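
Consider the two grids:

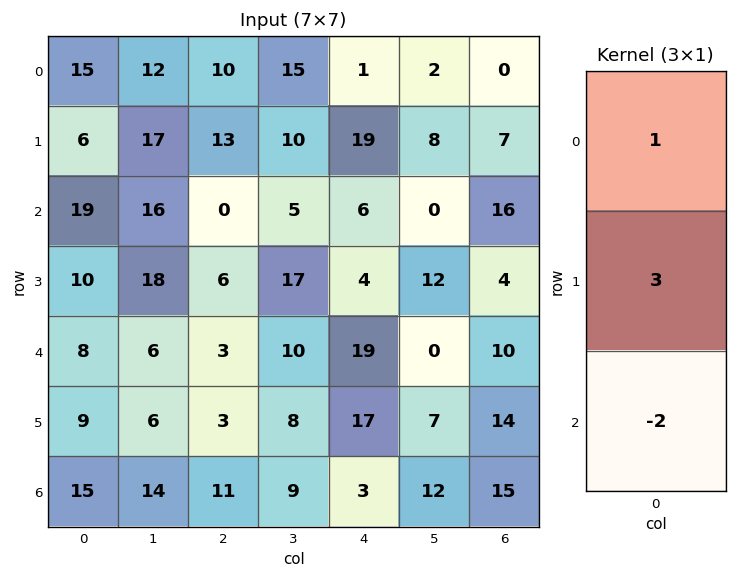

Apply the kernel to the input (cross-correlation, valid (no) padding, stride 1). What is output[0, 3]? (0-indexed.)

35

The receptive field on the input at this output position is [15 / 10 / 5]. Elementwise product with the kernel and sum: 15·1 + 10·3 + 5·-2.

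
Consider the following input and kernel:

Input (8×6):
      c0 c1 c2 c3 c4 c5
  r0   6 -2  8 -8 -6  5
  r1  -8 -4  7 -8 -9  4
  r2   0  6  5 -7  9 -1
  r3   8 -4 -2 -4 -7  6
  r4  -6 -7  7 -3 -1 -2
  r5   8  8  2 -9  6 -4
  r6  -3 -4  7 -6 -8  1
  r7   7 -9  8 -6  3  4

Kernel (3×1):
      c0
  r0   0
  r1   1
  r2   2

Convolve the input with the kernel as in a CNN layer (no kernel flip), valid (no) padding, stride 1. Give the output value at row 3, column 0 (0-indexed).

10

The receptive field on the input at this output position is [8 / -6 / 8]. Elementwise product with the kernel and sum: -6·1 + 8·2.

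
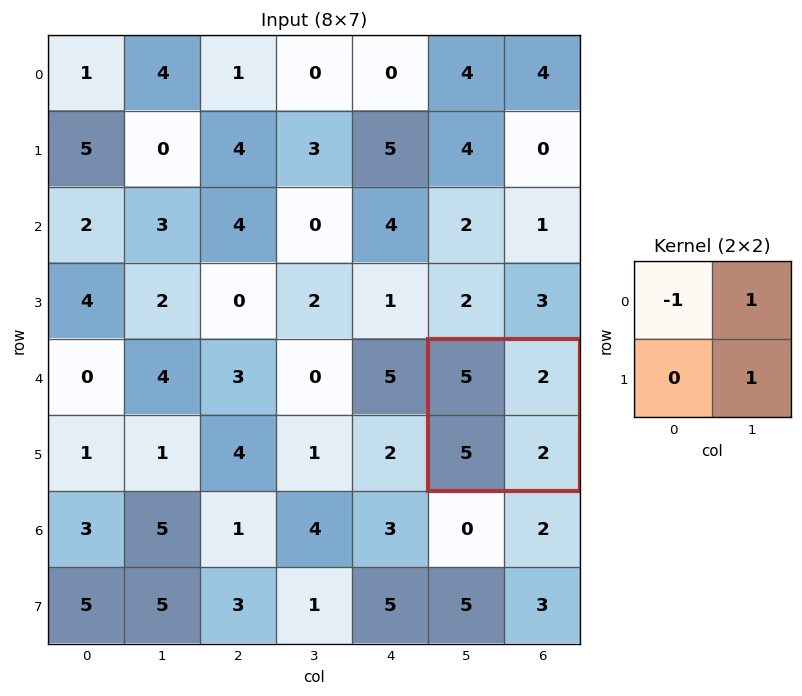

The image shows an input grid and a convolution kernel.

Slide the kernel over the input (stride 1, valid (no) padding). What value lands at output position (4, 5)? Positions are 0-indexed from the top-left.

The receptive field on the input at this output position is [5 2 / 5 2]. Elementwise product with the kernel and sum: 5·-1 + 2·1 + 2·1.

-1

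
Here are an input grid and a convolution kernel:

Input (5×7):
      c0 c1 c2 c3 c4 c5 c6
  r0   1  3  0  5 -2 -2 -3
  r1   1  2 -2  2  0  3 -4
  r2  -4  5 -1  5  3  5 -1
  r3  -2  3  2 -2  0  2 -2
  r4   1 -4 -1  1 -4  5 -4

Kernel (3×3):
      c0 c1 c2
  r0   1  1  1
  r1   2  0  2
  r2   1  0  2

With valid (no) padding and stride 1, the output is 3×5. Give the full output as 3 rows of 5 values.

-4 31 4 26 -14
-7 21 6 27 -1
-1 9 2 24 -9

Output[0,0]: The receptive field on the input at this output position is [1 3 0 / 1 2 -2 / -4 5 -1]. Elementwise product with the kernel and sum: 1·1 + 3·1 + 0·1 + 1·2 + -2·2 + -4·1 + -1·2.
Output[0,1]: The receptive field on the input at this output position is [3 0 5 / 2 -2 2 / 5 -1 5]. Elementwise product with the kernel and sum: 3·1 + 0·1 + 5·1 + 2·2 + 2·2 + 5·1 + 5·2.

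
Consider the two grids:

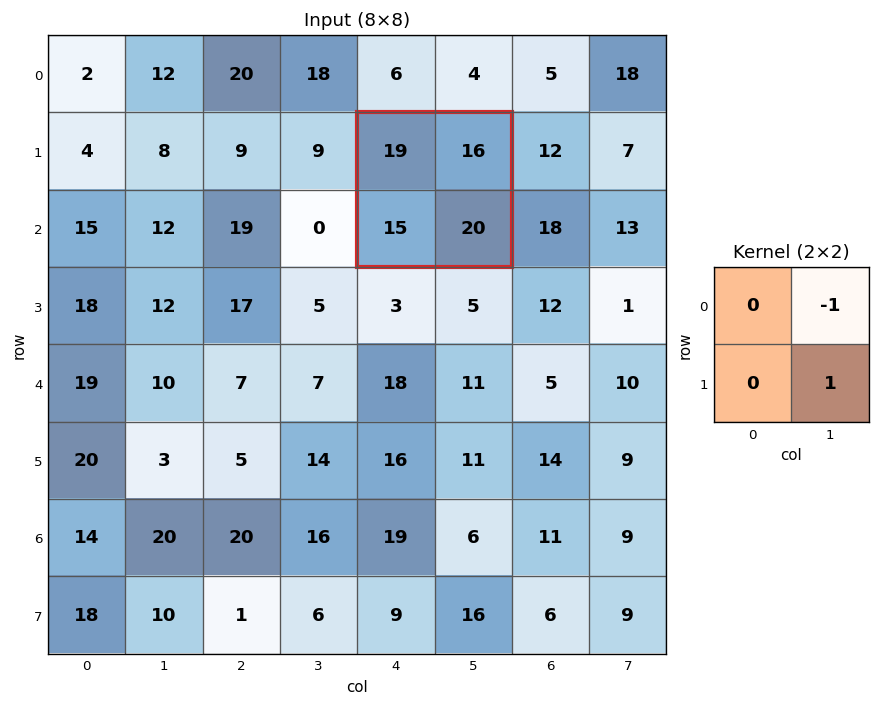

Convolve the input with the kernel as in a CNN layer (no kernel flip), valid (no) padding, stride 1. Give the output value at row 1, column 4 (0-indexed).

4

The receptive field on the input at this output position is [19 16 / 15 20]. Elementwise product with the kernel and sum: 16·-1 + 20·1.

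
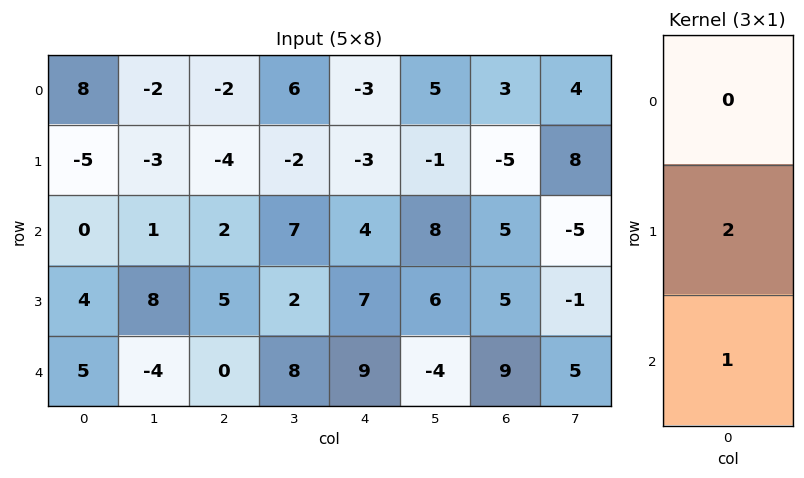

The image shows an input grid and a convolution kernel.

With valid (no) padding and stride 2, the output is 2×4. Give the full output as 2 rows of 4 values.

Output[0,0]: The receptive field on the input at this output position is [8 / -5 / 0]. Elementwise product with the kernel and sum: -5·2 + 0·1.
Output[0,1]: The receptive field on the input at this output position is [-2 / -4 / 2]. Elementwise product with the kernel and sum: -4·2 + 2·1.

-10 -6 -2 -5
13 10 23 19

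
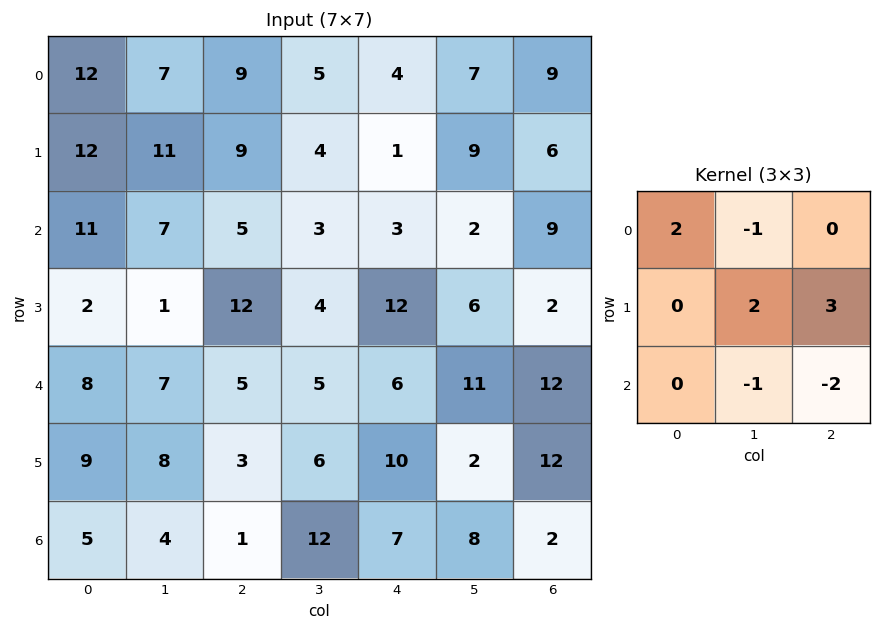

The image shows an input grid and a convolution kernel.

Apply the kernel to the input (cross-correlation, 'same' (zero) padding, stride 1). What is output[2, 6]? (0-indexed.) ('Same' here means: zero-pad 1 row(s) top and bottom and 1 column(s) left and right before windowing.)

The receptive field on the zero-padded input at this output position is [9 6 0 / 2 9 0 / 6 2 0]. Elementwise product with the kernel and sum: 9·2 + 6·-1 + 9·2 + 0·3 + 2·-1 + 0·-2.

28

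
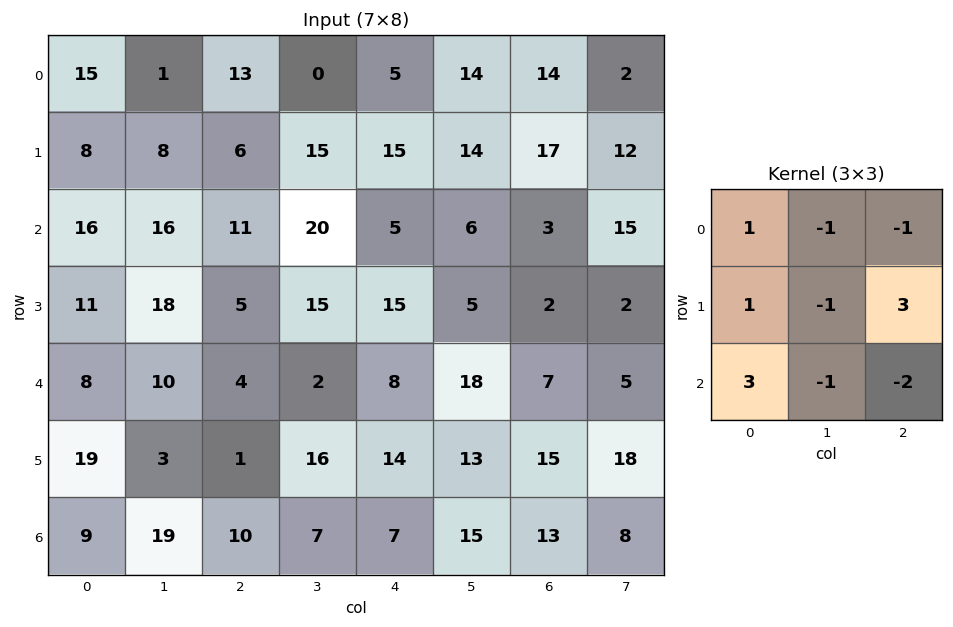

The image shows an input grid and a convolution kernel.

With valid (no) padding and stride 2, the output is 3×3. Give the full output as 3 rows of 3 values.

Output[0,0]: The receptive field on the input at this output position is [15 1 13 / 8 8 6 / 16 16 11]. Elementwise product with the kernel and sum: 15·1 + 1·-1 + 13·-1 + 8·1 + 8·-1 + 6·3 + 16·3 + 16·-1 + 11·-2.

29 47 32
3 15 4
1 30 9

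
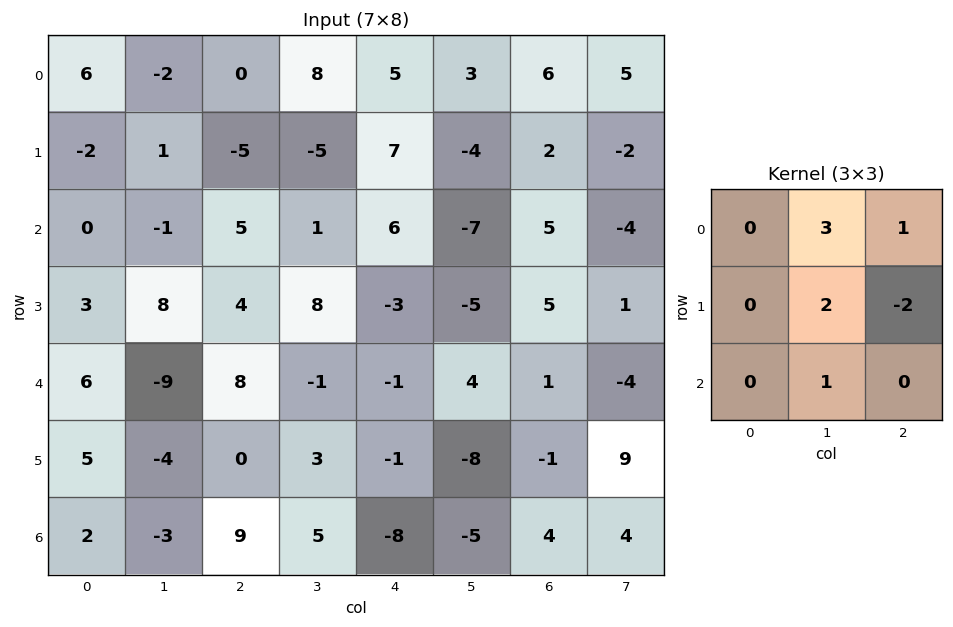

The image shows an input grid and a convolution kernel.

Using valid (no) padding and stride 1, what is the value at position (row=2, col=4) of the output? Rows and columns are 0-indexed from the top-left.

-32

The receptive field on the input at this output position is [6 -7 5 / -3 -5 5 / -1 4 1]. Elementwise product with the kernel and sum: -7·3 + 5·1 + -5·2 + 5·-2 + 4·1.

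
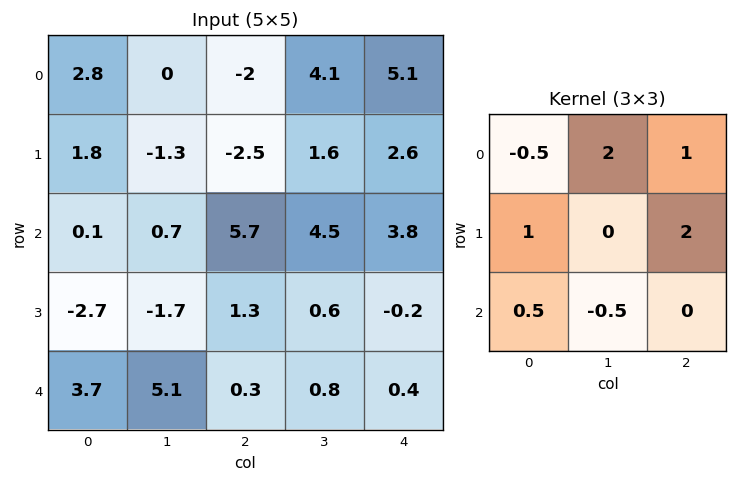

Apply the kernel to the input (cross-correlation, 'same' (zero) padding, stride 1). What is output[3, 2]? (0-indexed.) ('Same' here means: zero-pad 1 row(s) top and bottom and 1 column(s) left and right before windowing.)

17.45

The receptive field on the zero-padded input at this output position is [0.7 5.7 4.5 / -1.7 1.3 0.6 / 5.1 0.3 0.8]. Elementwise product with the kernel and sum: 0.7·-0.5 + 5.7·2 + 4.5·1 + -1.7·1 + 0.6·2 + 5.1·0.5 + 0.3·-0.5.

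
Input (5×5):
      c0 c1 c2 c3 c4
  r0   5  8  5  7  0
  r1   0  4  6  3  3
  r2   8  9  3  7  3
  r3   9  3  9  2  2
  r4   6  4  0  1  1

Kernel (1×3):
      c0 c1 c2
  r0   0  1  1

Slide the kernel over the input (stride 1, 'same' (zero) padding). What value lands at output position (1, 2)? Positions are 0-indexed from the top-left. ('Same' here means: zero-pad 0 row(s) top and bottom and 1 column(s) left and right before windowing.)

The receptive field on the zero-padded input at this output position is [4 6 3]. Elementwise product with the kernel and sum: 6·1 + 3·1.

9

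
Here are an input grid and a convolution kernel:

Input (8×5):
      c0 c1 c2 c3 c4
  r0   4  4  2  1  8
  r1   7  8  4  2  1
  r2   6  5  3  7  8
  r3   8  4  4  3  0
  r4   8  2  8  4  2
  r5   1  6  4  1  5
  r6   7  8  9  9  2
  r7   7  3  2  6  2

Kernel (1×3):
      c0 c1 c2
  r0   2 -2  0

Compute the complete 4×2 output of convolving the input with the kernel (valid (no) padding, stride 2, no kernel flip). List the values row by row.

Output[0,0]: The receptive field on the input at this output position is [4 4 2]. Elementwise product with the kernel and sum: 4·2 + 4·-2.
Output[0,1]: The receptive field on the input at this output position is [2 1 8]. Elementwise product with the kernel and sum: 2·2 + 1·-2.

0 2
2 -8
12 8
-2 0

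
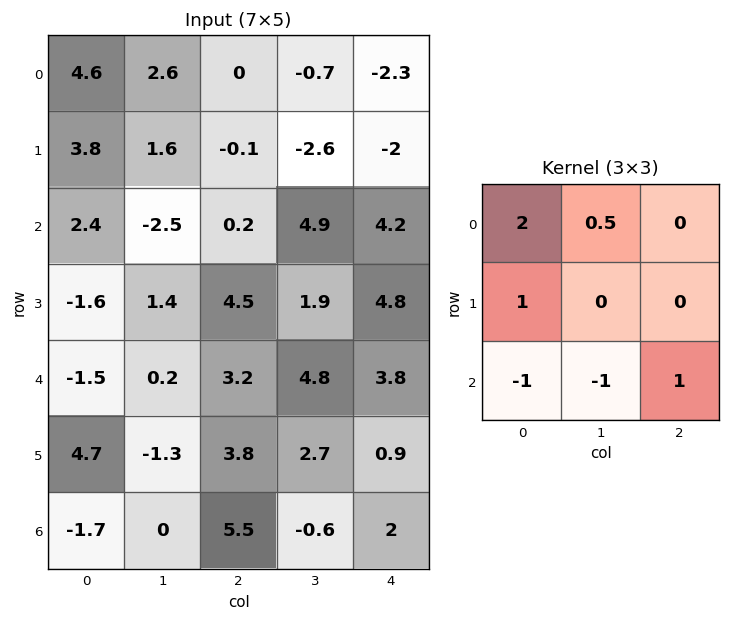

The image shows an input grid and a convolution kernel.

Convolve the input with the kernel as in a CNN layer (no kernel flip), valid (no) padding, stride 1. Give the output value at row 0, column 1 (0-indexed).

14

The receptive field on the input at this output position is [2.6 0 -0.7 / 1.6 -0.1 -2.6 / -2.5 0.2 4.9]. Elementwise product with the kernel and sum: 2.6·2 + 0·0.5 + 1.6·1 + -2.5·-1 + 0.2·-1 + 4.9·1.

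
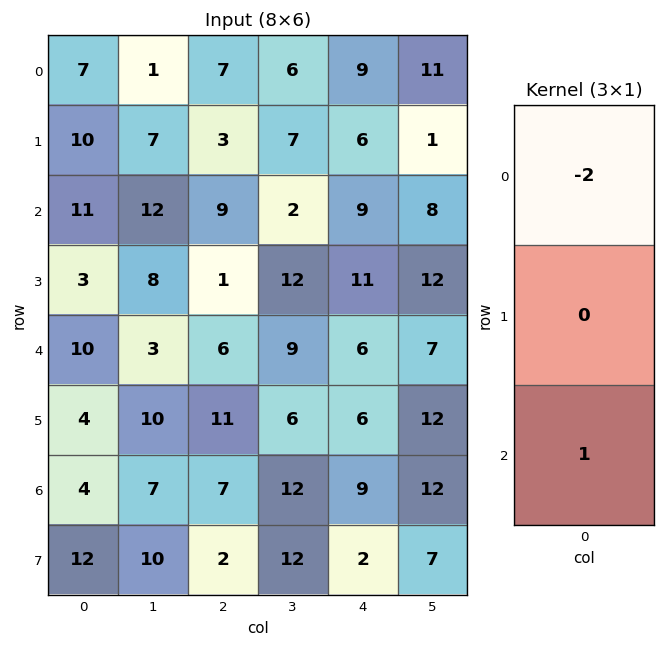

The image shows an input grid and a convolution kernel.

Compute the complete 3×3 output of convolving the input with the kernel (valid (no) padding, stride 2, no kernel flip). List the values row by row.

Output[0,0]: The receptive field on the input at this output position is [7 / 10 / 11]. Elementwise product with the kernel and sum: 7·-2 + 11·1.

-3 -5 -9
-12 -12 -12
-16 -5 -3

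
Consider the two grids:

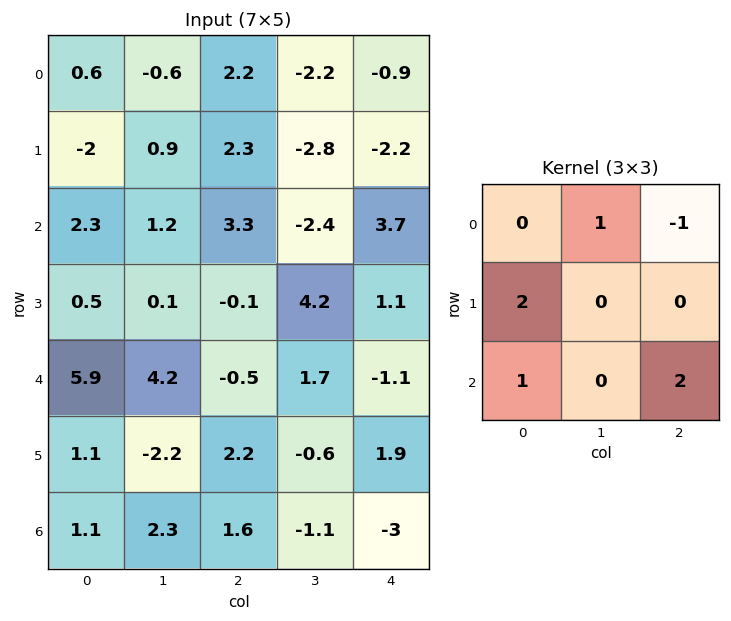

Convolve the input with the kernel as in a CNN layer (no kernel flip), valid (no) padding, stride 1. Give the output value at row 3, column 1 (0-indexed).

The receptive field on the input at this output position is [0.1 -0.1 4.2 / 4.2 -0.5 1.7 / -2.2 2.2 -0.6]. Elementwise product with the kernel and sum: -0.1·1 + 4.2·-1 + 4.2·2 + -2.2·1 + -0.6·2.

0.7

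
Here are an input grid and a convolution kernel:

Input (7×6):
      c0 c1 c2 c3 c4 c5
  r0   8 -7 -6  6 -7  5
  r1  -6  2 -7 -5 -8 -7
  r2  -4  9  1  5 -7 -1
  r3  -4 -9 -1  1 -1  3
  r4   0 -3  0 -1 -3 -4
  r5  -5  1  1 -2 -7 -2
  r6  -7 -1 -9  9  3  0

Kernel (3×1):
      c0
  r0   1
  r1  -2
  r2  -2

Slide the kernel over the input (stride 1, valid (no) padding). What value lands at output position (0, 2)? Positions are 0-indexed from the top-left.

6

The receptive field on the input at this output position is [-6 / -7 / 1]. Elementwise product with the kernel and sum: -6·1 + -7·-2 + 1·-2.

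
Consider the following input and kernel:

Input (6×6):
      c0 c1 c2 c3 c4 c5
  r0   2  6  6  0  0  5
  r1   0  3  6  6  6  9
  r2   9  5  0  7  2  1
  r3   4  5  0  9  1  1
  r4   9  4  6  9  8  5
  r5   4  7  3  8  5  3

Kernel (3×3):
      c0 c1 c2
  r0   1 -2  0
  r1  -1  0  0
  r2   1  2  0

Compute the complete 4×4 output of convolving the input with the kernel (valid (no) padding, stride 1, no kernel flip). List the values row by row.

Output[0,0]: The receptive field on the input at this output position is [2 6 6 / 0 3 6 / 9 5 0]. Elementwise product with the kernel and sum: 2·1 + 6·-2 + 0·-1 + 9·1 + 5·2.
Output[0,1]: The receptive field on the input at this output position is [6 6 0 / 3 6 6 / 5 0 7]. Elementwise product with the kernel and sum: 6·1 + 6·-2 + 3·-1 + 5·1 + 0·2.

9 -4 14 5
-1 -9 12 -2
12 16 10 19
3 14 -5 16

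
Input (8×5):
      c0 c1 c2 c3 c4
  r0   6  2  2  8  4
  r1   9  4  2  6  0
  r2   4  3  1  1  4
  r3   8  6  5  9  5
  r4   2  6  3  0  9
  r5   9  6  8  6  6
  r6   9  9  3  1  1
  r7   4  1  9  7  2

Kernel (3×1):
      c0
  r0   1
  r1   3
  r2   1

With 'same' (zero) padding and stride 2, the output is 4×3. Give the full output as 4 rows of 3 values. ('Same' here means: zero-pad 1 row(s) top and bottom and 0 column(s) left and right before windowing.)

27 8 12
29 10 17
23 22 38
40 26 11

Output[0,0]: The receptive field on the zero-padded input at this output position is [0 / 6 / 9]. Elementwise product with the kernel and sum: 0·1 + 6·3 + 9·1.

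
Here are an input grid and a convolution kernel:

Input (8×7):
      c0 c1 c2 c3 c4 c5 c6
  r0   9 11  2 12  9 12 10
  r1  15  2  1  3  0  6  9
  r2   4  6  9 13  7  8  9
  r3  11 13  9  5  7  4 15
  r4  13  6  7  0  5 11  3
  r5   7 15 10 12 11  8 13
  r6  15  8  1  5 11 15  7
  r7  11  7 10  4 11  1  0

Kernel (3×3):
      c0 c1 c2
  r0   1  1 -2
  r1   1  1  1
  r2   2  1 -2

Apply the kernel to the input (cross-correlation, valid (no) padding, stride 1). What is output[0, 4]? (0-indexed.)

20

The receptive field on the input at this output position is [9 12 10 / 0 6 9 / 7 8 9]. Elementwise product with the kernel and sum: 9·1 + 12·1 + 10·-2 + 0·1 + 6·1 + 9·1 + 7·2 + 8·1 + 9·-2.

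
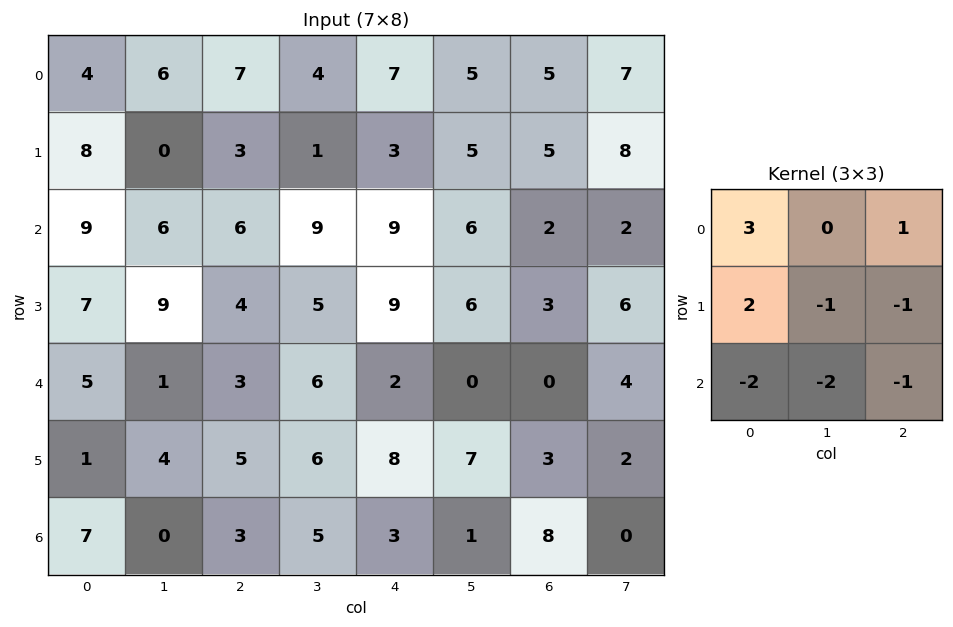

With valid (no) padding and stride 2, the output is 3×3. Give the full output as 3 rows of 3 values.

Output[0,0]: The receptive field on the input at this output position is [4 6 7 / 8 0 3 / 9 6 6]. Elementwise product with the kernel and sum: 4·3 + 7·1 + 8·2 + 0·-1 + 3·-1 + 9·-2 + 6·-2 + 6·-1.

-4 -9 -10
19 1 34
-6 -12 -4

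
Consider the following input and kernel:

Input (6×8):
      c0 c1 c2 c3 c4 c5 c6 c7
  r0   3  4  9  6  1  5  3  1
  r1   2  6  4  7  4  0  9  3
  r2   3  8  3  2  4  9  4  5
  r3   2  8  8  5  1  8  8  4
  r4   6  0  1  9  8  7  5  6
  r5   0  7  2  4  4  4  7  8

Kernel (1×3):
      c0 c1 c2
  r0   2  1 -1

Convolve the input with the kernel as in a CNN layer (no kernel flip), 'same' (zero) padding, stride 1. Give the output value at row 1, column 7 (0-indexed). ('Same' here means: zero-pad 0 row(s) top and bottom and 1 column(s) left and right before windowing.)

The receptive field on the zero-padded input at this output position is [9 3 0]. Elementwise product with the kernel and sum: 9·2 + 3·1 + 0·-1.

21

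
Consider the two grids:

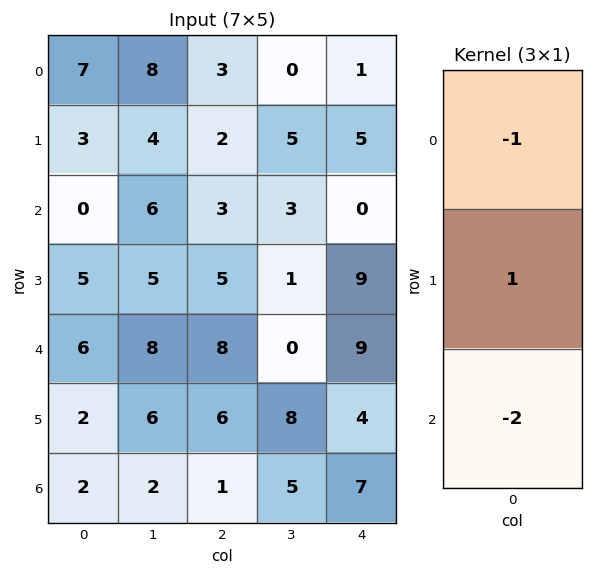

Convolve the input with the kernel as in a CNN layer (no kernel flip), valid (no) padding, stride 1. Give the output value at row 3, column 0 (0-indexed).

-3

The receptive field on the input at this output position is [5 / 6 / 2]. Elementwise product with the kernel and sum: 5·-1 + 6·1 + 2·-2.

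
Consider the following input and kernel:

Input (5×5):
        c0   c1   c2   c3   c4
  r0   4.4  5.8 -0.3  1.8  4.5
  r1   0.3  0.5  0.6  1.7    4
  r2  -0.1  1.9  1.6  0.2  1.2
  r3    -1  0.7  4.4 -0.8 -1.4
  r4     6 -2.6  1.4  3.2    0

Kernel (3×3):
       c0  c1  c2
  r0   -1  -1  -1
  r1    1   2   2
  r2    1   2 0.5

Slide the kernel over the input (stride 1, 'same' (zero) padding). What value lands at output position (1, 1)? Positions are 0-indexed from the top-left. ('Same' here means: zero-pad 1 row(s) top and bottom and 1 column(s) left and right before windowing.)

-2.9

The receptive field on the zero-padded input at this output position is [4.4 5.8 -0.3 / 0.3 0.5 0.6 / -0.1 1.9 1.6]. Elementwise product with the kernel and sum: 4.4·-1 + 5.8·-1 + -0.3·-1 + 0.3·1 + 0.5·2 + 0.6·2 + -0.1·1 + 1.9·2 + 1.6·0.5.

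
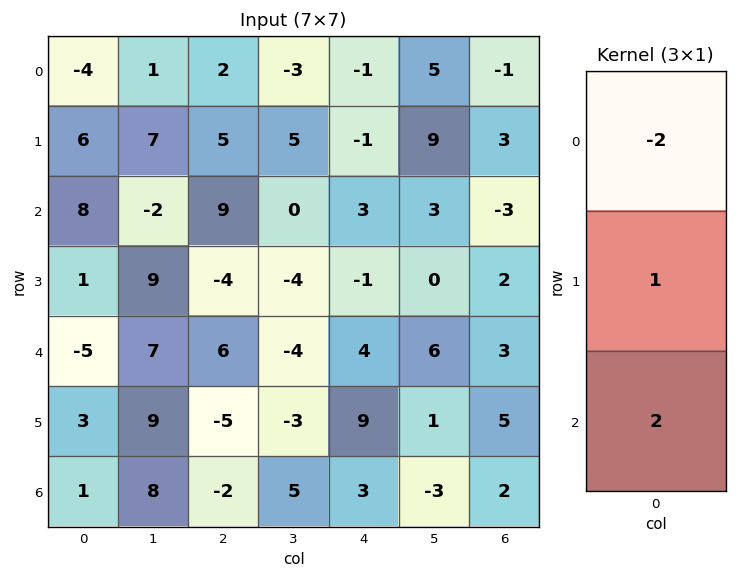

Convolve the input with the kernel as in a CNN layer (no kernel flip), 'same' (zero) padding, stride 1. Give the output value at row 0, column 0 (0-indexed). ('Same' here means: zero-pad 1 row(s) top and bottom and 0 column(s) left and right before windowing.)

8

The receptive field on the zero-padded input at this output position is [0 / -4 / 6]. Elementwise product with the kernel and sum: 0·-2 + -4·1 + 6·2.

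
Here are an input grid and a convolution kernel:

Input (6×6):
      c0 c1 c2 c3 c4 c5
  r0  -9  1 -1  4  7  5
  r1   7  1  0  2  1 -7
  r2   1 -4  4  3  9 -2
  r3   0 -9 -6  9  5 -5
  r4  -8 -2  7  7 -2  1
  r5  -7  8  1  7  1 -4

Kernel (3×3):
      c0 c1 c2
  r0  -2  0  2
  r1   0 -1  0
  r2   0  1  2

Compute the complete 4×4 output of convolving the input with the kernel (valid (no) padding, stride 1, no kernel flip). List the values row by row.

19 16 35 6
-31 10 18 -32
27 41 4 -15
0 44 24 -33

Output[0,0]: The receptive field on the input at this output position is [-9 1 -1 / 7 1 0 / 1 -4 4]. Elementwise product with the kernel and sum: -9·-2 + -1·2 + 1·-1 + -4·1 + 4·2.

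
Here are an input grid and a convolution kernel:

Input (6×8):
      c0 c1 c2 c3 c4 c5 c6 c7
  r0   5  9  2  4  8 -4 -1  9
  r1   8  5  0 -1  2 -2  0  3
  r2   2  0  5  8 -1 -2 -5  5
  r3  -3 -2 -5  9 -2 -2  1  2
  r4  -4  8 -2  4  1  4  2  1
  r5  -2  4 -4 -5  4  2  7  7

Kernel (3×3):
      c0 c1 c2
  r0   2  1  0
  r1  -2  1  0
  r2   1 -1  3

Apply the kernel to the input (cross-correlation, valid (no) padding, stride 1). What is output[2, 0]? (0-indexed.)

-10

The receptive field on the input at this output position is [2 0 5 / -3 -2 -5 / -4 8 -2]. Elementwise product with the kernel and sum: 2·2 + 0·1 + -3·-2 + -2·1 + -4·1 + 8·-1 + -2·3.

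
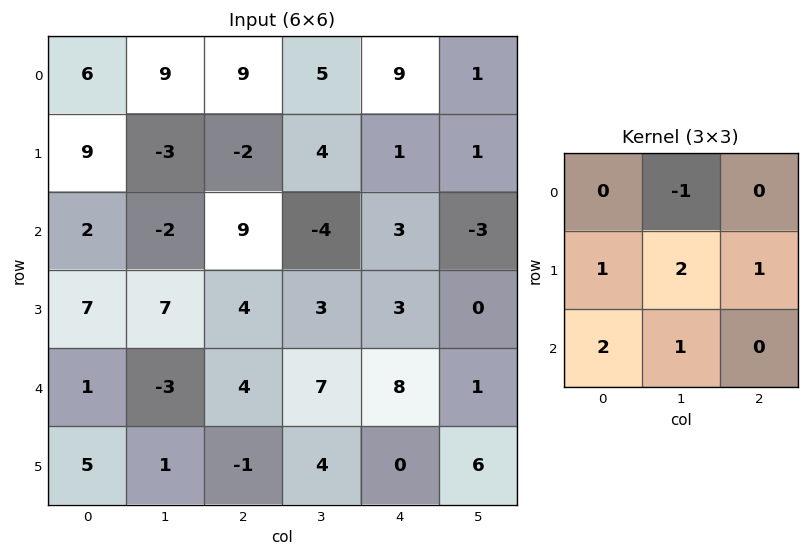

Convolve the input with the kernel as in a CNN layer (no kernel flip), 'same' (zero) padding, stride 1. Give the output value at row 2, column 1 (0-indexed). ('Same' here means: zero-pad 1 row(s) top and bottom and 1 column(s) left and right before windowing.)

31

The receptive field on the zero-padded input at this output position is [9 -3 -2 / 2 -2 9 / 7 7 4]. Elementwise product with the kernel and sum: -3·-1 + 2·1 + -2·2 + 9·1 + 7·2 + 7·1.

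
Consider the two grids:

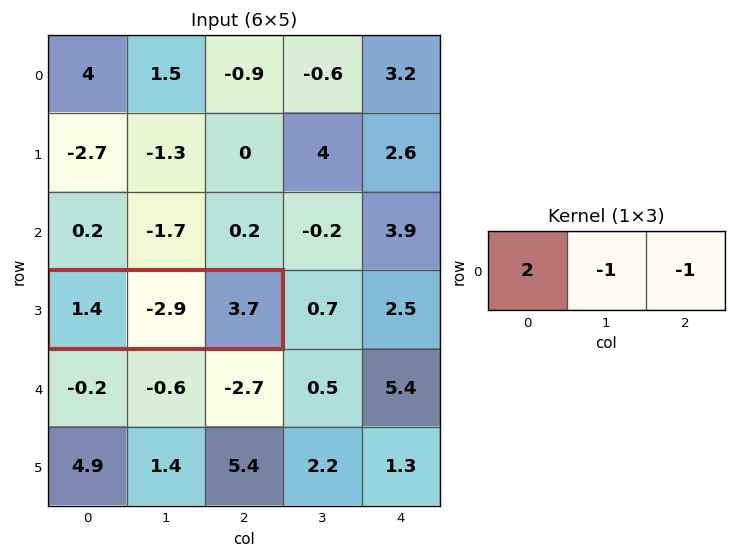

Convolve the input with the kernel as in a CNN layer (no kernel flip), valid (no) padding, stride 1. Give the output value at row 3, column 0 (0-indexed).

The receptive field on the input at this output position is [1.4 -2.9 3.7]. Elementwise product with the kernel and sum: 1.4·2 + -2.9·-1 + 3.7·-1.

2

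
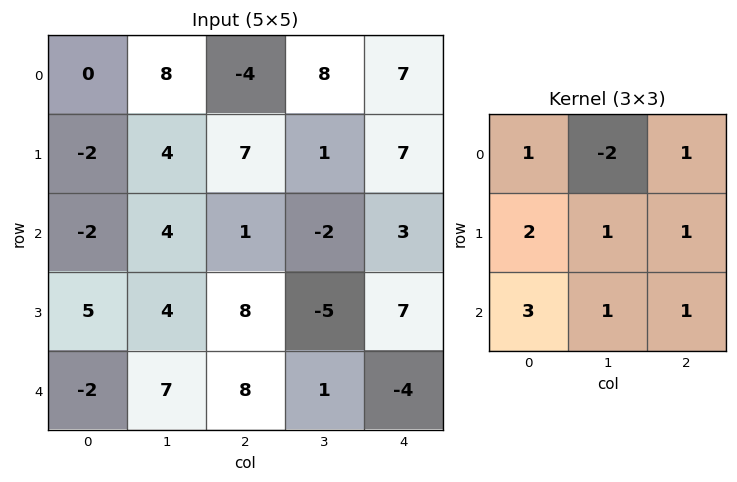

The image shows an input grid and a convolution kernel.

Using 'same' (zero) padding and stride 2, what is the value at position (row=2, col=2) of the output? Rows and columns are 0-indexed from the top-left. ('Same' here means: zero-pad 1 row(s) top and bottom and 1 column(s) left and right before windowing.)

The receptive field on the zero-padded input at this output position is [-5 7 0 / 1 -4 0 / 0 0 0]. Elementwise product with the kernel and sum: -5·1 + 7·-2 + 0·1 + 1·2 + -4·1 + 0·1 + 0·3 + 0·1 + 0·1.

-21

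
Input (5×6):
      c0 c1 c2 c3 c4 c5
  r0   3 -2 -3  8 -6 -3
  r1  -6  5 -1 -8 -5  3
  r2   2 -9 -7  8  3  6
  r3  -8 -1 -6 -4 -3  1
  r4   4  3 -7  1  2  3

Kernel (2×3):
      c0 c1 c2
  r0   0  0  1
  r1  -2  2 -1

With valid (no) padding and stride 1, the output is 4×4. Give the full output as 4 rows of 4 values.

20 4 -15 0
-16 -12 22 -13
13 2 10 7
-1 -25 11 0

Output[0,0]: The receptive field on the input at this output position is [3 -2 -3 / -6 5 -1]. Elementwise product with the kernel and sum: -3·1 + -6·-2 + 5·2 + -1·-1.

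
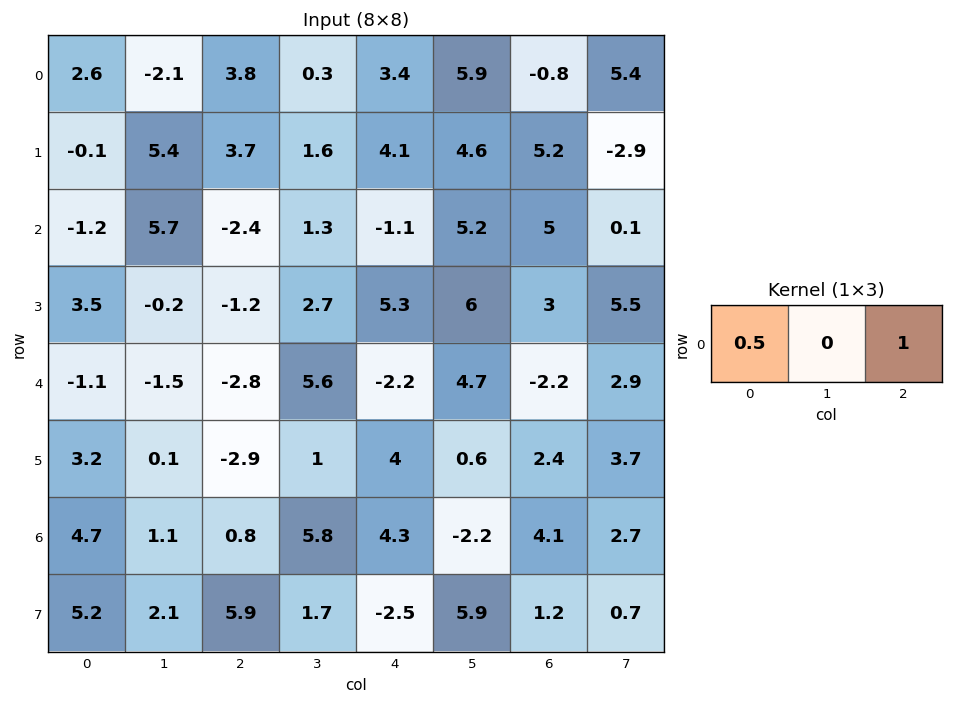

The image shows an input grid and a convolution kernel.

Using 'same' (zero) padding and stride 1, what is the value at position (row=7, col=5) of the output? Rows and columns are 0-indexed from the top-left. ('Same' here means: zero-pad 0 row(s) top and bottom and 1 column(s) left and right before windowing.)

-0.05

The receptive field on the zero-padded input at this output position is [-2.5 5.9 1.2]. Elementwise product with the kernel and sum: -2.5·0.5 + 1.2·1.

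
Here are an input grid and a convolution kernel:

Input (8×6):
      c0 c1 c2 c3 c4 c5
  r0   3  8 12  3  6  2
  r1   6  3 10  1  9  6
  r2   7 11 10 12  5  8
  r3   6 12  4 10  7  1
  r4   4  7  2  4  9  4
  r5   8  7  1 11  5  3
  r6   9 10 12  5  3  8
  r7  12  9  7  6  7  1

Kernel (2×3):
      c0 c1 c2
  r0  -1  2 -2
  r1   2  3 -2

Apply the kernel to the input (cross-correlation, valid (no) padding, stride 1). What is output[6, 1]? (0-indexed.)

The receptive field on the input at this output position is [10 12 5 / 9 7 6]. Elementwise product with the kernel and sum: 10·-1 + 12·2 + 5·-2 + 9·2 + 7·3 + 6·-2.

31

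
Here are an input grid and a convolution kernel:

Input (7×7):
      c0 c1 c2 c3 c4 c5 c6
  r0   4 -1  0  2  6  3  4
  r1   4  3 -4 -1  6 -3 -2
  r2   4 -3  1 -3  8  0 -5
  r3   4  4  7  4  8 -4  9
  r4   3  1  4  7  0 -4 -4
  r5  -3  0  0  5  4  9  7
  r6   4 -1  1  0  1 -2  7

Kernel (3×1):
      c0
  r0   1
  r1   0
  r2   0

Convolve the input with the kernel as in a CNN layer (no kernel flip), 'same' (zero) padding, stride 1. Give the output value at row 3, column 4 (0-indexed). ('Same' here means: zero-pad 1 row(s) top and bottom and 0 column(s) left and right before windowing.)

The receptive field on the zero-padded input at this output position is [8 / 8 / 0]. Elementwise product with the kernel and sum: 8·1.

8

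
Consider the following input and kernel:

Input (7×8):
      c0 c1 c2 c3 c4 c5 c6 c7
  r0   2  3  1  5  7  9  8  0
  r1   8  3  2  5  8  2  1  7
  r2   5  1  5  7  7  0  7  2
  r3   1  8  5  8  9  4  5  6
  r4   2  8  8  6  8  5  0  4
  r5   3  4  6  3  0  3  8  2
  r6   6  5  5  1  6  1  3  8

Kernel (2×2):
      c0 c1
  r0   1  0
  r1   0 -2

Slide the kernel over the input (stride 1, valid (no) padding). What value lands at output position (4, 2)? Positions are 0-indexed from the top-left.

The receptive field on the input at this output position is [8 6 / 6 3]. Elementwise product with the kernel and sum: 8·1 + 3·-2.

2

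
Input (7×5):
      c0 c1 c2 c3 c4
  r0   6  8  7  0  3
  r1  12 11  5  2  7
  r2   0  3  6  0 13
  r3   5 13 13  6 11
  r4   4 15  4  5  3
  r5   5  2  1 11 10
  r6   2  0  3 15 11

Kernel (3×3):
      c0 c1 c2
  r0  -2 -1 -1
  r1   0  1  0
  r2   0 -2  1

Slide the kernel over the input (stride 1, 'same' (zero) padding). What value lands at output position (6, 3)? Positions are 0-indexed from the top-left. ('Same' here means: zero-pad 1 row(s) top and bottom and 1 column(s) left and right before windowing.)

The receptive field on the zero-padded input at this output position is [1 11 10 / 3 15 11 / 0 0 0]. Elementwise product with the kernel and sum: 1·-2 + 11·-1 + 10·-1 + 15·1 + 0·-2 + 0·1.

-8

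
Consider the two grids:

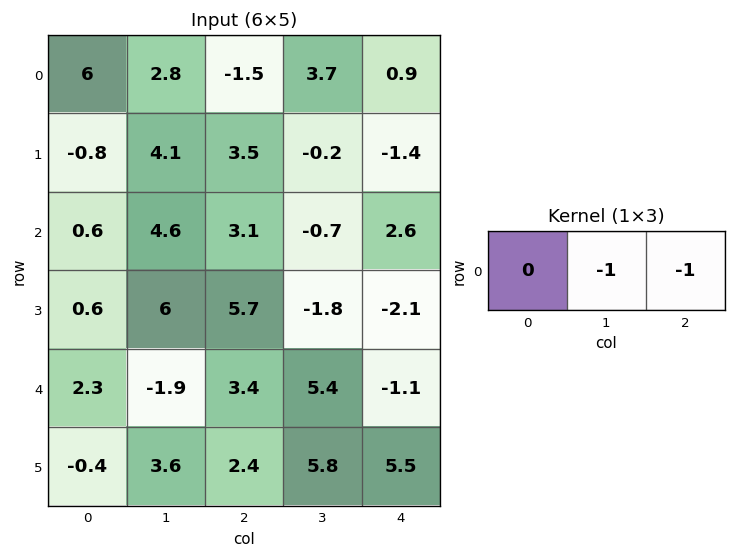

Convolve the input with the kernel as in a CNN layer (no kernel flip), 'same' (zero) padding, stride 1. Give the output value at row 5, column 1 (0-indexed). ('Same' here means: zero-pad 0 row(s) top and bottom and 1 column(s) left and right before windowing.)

-6

The receptive field on the zero-padded input at this output position is [-0.4 3.6 2.4]. Elementwise product with the kernel and sum: 3.6·-1 + 2.4·-1.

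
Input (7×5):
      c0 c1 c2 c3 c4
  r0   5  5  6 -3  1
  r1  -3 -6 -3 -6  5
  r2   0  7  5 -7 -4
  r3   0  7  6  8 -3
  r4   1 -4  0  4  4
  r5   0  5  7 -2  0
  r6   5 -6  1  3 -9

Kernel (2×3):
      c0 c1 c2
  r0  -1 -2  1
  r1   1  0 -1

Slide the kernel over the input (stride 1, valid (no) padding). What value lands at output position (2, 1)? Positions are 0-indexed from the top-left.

-25

The receptive field on the input at this output position is [7 5 -7 / 7 6 8]. Elementwise product with the kernel and sum: 7·-1 + 5·-2 + -7·1 + 7·1 + 8·-1.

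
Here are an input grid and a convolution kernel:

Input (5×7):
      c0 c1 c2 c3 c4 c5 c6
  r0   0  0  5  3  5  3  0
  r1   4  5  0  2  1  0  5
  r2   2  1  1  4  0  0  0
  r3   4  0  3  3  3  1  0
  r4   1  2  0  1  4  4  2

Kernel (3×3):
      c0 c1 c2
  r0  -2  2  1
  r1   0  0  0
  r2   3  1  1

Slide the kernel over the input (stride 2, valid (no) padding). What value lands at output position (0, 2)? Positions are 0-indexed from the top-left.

The receptive field on the input at this output position is [5 3 0 / 1 0 5 / 0 0 0]. Elementwise product with the kernel and sum: 5·-2 + 3·2 + 0·1 + 0·3 + 0·1 + 0·1.

-4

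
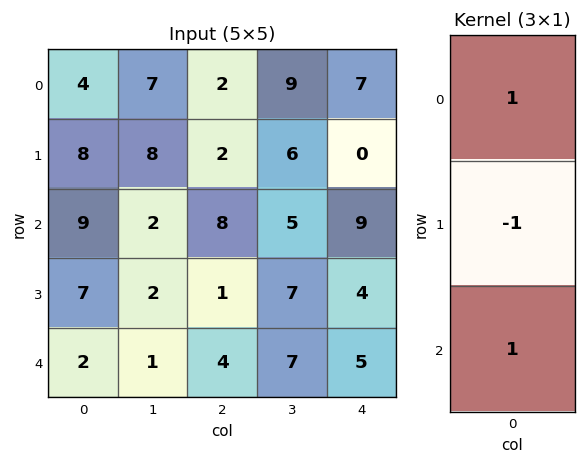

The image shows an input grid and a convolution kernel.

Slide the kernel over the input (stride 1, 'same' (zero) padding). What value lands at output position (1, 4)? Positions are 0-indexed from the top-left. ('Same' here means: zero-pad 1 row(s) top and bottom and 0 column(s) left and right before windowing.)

16

The receptive field on the zero-padded input at this output position is [7 / 0 / 9]. Elementwise product with the kernel and sum: 7·1 + 0·-1 + 9·1.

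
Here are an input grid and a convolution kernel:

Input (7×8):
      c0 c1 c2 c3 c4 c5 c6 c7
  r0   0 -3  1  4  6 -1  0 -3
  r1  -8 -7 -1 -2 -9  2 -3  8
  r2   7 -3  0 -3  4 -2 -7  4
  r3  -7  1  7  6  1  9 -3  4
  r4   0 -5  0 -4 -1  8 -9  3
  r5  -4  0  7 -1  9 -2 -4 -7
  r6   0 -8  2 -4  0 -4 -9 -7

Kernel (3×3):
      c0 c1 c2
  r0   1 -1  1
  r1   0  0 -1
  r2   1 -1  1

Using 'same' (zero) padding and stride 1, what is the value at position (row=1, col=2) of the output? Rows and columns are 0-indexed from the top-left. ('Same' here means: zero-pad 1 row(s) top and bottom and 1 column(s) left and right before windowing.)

The receptive field on the zero-padded input at this output position is [-3 1 4 / -7 -1 -2 / -3 0 -3]. Elementwise product with the kernel and sum: -3·1 + 1·-1 + 4·1 + -2·-1 + -3·1 + 0·-1 + -3·1.

-4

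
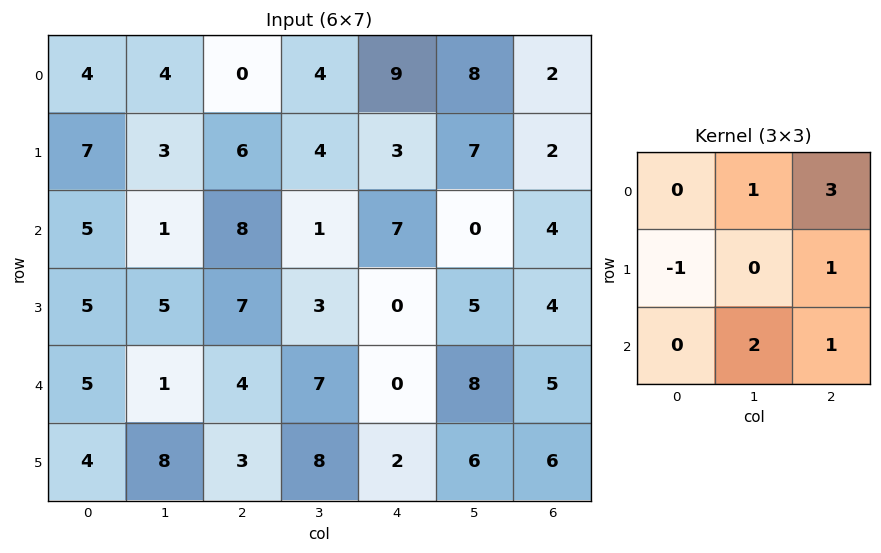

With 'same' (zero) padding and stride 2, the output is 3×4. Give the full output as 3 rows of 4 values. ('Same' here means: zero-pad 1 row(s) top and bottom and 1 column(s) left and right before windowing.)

Output[0,0]: The receptive field on the zero-padded input at this output position is [0 0 0 / 0 4 4 / 0 7 3]. Elementwise product with the kernel and sum: 0·1 + 0·3 + 0·-1 + 4·1 + 7·2 + 3·1.

21 16 17 -4
32 35 28 10
37 36 26 8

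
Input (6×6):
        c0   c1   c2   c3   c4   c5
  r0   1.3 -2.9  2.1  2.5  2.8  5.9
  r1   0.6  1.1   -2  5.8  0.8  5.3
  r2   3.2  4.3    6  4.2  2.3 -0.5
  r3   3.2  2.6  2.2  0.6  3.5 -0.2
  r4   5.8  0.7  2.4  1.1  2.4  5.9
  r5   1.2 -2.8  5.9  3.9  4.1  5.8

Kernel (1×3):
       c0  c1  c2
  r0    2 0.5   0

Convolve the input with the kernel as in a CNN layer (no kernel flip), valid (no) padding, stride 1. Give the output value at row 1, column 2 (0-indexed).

The receptive field on the input at this output position is [-2 5.8 0.8]. Elementwise product with the kernel and sum: -2·2 + 5.8·0.5.

-1.1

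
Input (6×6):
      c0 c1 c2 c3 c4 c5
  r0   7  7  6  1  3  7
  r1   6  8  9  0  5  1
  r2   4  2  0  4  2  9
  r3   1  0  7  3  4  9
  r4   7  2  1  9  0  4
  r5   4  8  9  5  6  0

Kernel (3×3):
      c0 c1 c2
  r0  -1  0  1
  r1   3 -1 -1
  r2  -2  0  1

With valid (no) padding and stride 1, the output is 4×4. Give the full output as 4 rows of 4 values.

Output[0,0]: The receptive field on the input at this output position is [7 7 6 / 6 8 9 / 4 2 0]. Elementwise product with the kernel and sum: 7·-1 + 6·1 + 6·3 + 8·-1 + 9·-1 + 4·-2 + 0·1.

-8 9 21 1
18 -3 -20 5
-21 -3 14 -13
25 -12 -21 19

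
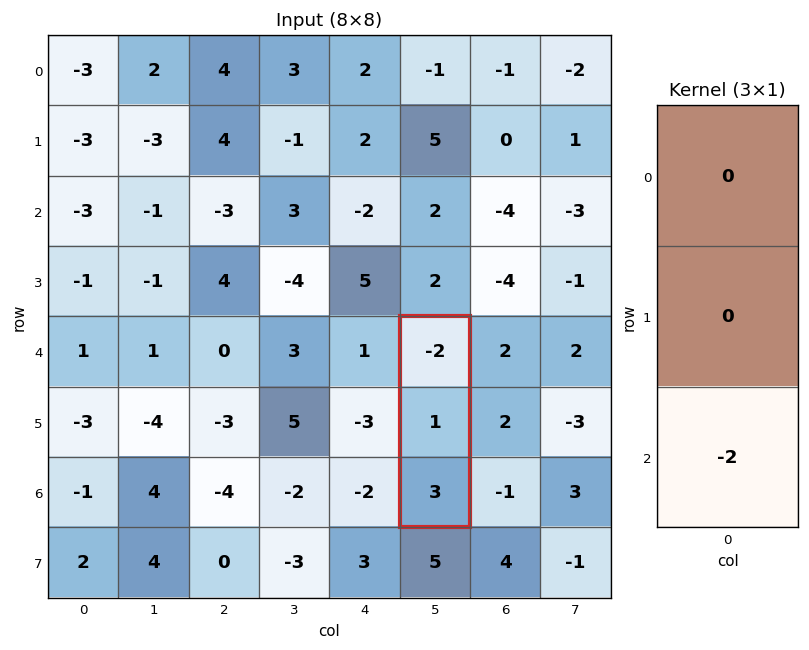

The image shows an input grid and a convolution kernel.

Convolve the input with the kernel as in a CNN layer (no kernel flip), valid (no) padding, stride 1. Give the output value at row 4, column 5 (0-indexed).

-6

The receptive field on the input at this output position is [-2 / 1 / 3]. Elementwise product with the kernel and sum: 3·-2.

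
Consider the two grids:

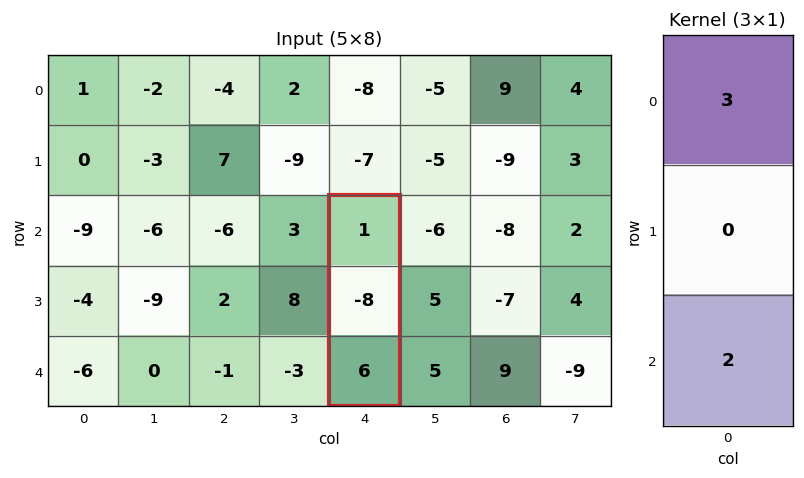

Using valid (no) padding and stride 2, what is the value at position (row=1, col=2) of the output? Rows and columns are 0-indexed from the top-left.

15

The receptive field on the input at this output position is [1 / -8 / 6]. Elementwise product with the kernel and sum: 1·3 + 6·2.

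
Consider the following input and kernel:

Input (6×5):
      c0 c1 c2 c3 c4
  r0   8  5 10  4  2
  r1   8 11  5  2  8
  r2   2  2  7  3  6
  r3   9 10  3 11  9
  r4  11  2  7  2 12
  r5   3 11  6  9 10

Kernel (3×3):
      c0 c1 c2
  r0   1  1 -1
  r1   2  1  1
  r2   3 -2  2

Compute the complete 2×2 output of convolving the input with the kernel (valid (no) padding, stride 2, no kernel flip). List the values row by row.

Output[0,0]: The receptive field on the input at this output position is [8 5 10 / 8 11 5 / 2 2 7]. Elementwise product with the kernel and sum: 8·1 + 5·1 + 10·-1 + 8·2 + 11·1 + 5·1 + 2·3 + 2·-2 + 7·2.
Output[0,1]: The receptive field on the input at this output position is [10 4 2 / 5 2 8 / 7 3 6]. Elementwise product with the kernel and sum: 10·1 + 4·1 + 2·-1 + 5·2 + 2·1 + 8·1 + 7·3 + 3·-2 + 6·2.

51 59
71 71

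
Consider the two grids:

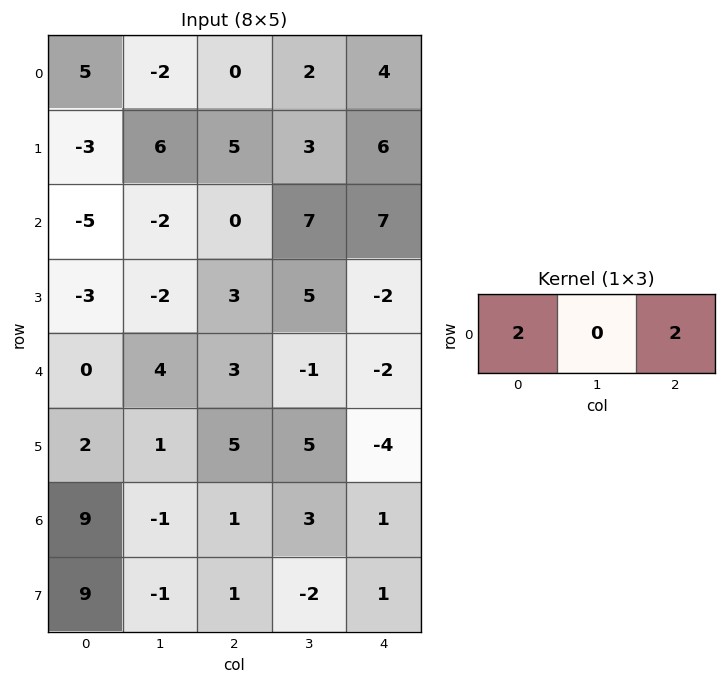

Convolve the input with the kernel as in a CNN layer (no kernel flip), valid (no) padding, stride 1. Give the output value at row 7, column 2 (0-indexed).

The receptive field on the input at this output position is [1 -2 1]. Elementwise product with the kernel and sum: 1·2 + 1·2.

4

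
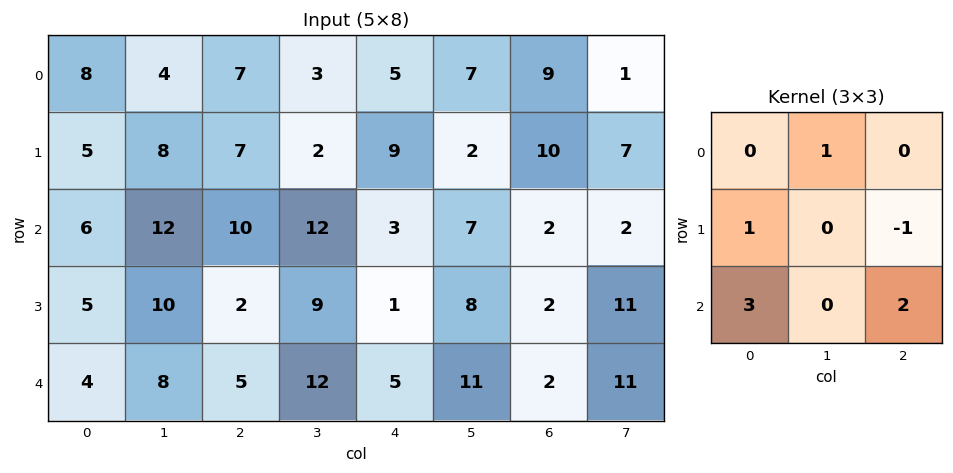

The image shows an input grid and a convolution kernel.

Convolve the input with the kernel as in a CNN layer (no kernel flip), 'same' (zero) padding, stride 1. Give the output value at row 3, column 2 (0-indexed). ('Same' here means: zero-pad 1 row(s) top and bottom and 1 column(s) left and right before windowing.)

The receptive field on the zero-padded input at this output position is [12 10 12 / 10 2 9 / 8 5 12]. Elementwise product with the kernel and sum: 10·1 + 10·1 + 9·-1 + 8·3 + 12·2.

59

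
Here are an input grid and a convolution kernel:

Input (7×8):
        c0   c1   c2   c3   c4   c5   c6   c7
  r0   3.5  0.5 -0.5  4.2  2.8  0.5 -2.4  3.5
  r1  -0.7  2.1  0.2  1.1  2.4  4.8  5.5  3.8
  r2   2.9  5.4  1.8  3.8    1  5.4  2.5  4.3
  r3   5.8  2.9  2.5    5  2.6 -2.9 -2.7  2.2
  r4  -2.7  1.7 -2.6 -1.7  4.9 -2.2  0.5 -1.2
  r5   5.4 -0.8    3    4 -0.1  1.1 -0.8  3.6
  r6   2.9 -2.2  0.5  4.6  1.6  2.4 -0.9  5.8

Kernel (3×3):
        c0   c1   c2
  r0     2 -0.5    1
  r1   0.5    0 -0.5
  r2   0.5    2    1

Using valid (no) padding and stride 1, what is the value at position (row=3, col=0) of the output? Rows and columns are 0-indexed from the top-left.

16.7

The receptive field on the input at this output position is [5.8 2.9 2.5 / -2.7 1.7 -2.6 / 5.4 -0.8 3]. Elementwise product with the kernel and sum: 5.8·2 + 2.9·-0.5 + 2.5·1 + -2.7·0.5 + -2.6·-0.5 + 5.4·0.5 + -0.8·2 + 3·1.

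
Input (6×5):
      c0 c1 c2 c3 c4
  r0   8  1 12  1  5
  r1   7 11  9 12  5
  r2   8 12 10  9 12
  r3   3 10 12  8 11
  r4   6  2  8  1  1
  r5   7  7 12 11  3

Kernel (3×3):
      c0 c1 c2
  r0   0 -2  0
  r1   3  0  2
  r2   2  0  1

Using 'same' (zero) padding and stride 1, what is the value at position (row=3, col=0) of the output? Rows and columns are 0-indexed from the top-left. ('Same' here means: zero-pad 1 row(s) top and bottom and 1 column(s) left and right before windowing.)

6

The receptive field on the zero-padded input at this output position is [0 8 12 / 0 3 10 / 0 6 2]. Elementwise product with the kernel and sum: 8·-2 + 0·3 + 10·2 + 0·2 + 2·1.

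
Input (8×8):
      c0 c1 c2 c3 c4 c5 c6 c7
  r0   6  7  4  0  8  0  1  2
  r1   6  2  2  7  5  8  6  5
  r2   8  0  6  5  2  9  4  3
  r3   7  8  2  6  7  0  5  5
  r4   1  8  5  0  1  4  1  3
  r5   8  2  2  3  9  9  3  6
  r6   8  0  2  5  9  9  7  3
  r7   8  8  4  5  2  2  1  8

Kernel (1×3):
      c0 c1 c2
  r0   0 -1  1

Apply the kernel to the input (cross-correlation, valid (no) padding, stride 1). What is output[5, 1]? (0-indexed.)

1

The receptive field on the input at this output position is [2 2 3]. Elementwise product with the kernel and sum: 2·-1 + 3·1.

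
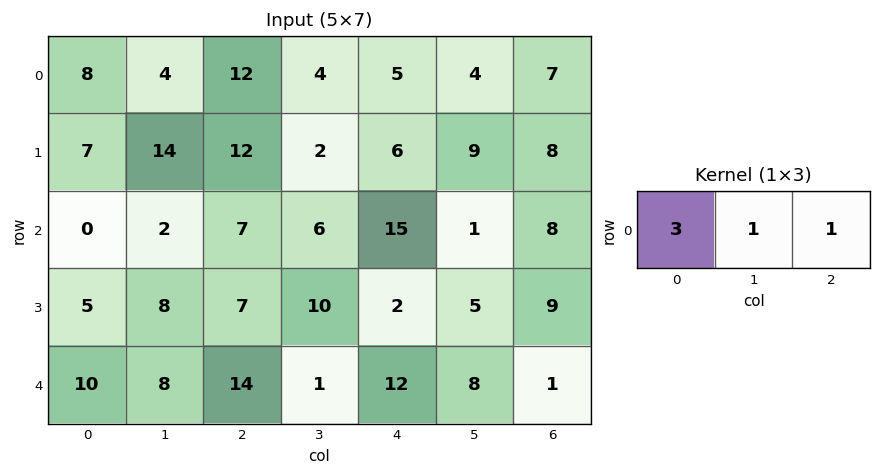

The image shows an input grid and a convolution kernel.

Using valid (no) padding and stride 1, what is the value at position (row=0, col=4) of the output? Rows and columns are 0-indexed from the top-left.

26

The receptive field on the input at this output position is [5 4 7]. Elementwise product with the kernel and sum: 5·3 + 4·1 + 7·1.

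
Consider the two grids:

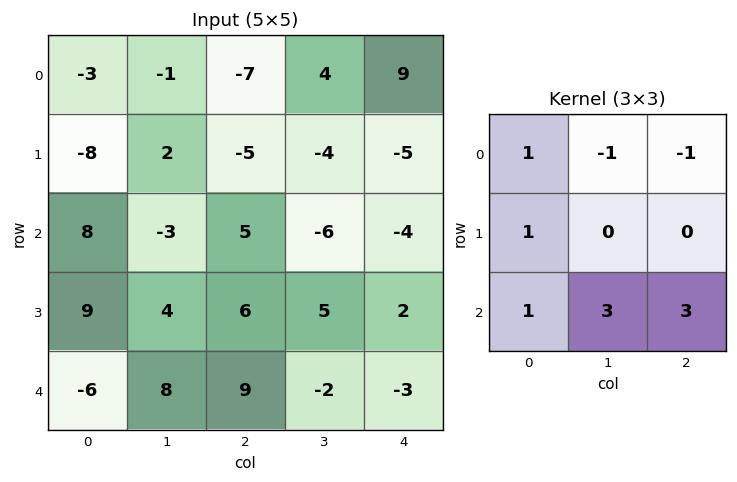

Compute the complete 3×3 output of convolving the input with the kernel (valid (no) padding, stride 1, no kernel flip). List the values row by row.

Output[0,0]: The receptive field on the input at this output position is [-3 -1 -7 / -8 2 -5 / 8 -3 5]. Elementwise product with the kernel and sum: -3·1 + -1·-1 + -7·-1 + -8·1 + 8·1 + -3·3 + 5·3.

11 -2 -50
42 45 36
60 31 15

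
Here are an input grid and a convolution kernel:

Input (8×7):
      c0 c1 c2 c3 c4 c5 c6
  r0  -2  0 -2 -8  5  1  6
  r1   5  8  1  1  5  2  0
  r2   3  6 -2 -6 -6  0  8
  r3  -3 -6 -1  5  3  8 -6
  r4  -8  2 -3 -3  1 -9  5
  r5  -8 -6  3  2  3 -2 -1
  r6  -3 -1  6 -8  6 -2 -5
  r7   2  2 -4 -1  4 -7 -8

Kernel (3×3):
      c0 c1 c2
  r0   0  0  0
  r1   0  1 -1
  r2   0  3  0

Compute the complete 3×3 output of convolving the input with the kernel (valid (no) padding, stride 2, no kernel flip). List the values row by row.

Output[0,0]: The receptive field on the input at this output position is [-2 0 -2 / 5 8 1 / 3 6 -2]. Elementwise product with the kernel and sum: 8·1 + 1·-1 + 6·3.

25 -22 2
1 -7 -13
-12 -25 -7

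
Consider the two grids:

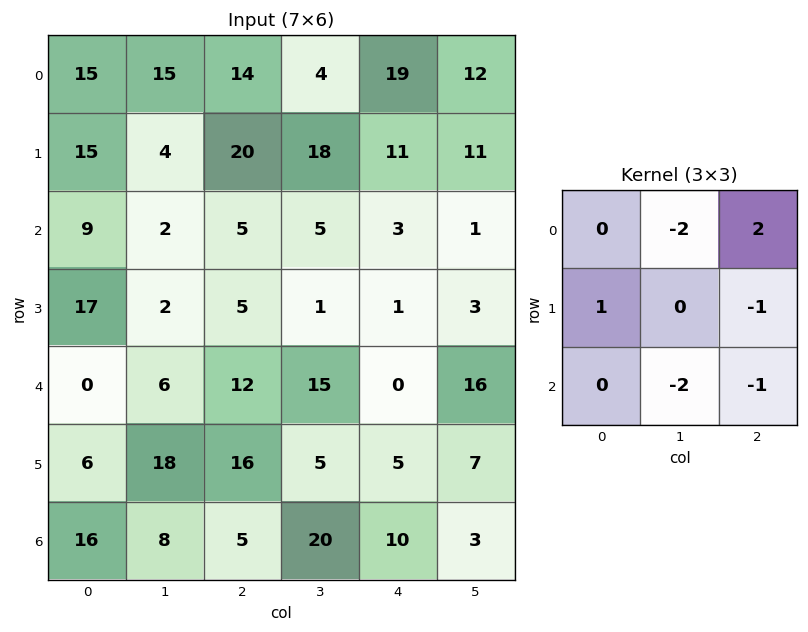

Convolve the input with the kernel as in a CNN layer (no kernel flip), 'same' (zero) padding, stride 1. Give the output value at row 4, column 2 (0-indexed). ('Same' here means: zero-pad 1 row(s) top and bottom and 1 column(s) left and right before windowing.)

-54

The receptive field on the zero-padded input at this output position is [2 5 1 / 6 12 15 / 18 16 5]. Elementwise product with the kernel and sum: 5·-2 + 1·2 + 6·1 + 15·-1 + 16·-2 + 5·-1.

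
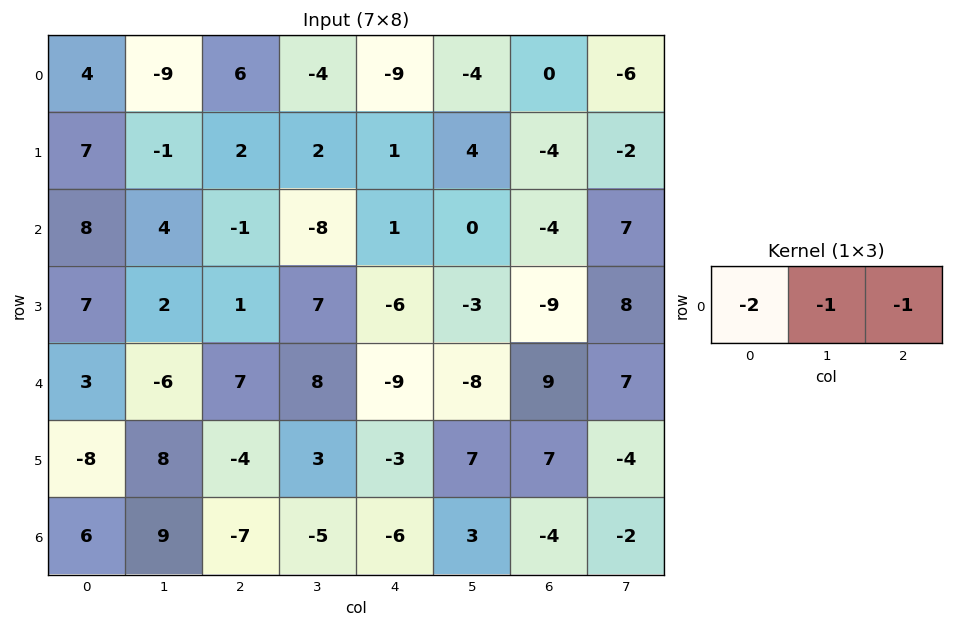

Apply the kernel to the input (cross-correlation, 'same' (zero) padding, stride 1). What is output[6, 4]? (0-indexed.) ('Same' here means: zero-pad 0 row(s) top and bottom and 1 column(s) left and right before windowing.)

13

The receptive field on the zero-padded input at this output position is [-5 -6 3]. Elementwise product with the kernel and sum: -5·-2 + -6·-1 + 3·-1.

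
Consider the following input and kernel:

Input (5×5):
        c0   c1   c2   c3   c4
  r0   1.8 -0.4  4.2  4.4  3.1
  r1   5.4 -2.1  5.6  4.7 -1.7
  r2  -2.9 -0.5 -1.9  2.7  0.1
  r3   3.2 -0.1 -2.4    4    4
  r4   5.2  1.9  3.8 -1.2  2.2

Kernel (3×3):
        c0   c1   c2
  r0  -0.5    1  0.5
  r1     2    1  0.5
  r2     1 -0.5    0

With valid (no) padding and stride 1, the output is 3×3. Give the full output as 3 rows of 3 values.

9.65 10.8 15.65
-6 8.55 -4.4
9.35 -0.9 9.3

Output[0,0]: The receptive field on the input at this output position is [1.8 -0.4 4.2 / 5.4 -2.1 5.6 / -2.9 -0.5 -1.9]. Elementwise product with the kernel and sum: 1.8·-0.5 + -0.4·1 + 4.2·0.5 + 5.4·2 + -2.1·1 + 5.6·0.5 + -2.9·1 + -0.5·-0.5.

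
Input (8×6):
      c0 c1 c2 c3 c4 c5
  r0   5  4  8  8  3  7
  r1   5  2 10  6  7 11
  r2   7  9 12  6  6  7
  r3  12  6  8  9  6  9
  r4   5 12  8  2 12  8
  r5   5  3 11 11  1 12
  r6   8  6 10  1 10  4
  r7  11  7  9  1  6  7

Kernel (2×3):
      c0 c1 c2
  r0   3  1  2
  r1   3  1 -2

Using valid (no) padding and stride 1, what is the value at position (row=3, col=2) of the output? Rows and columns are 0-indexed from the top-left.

47

The receptive field on the input at this output position is [8 9 6 / 8 2 12]. Elementwise product with the kernel and sum: 8·3 + 9·1 + 6·2 + 8·3 + 2·1 + 12·-2.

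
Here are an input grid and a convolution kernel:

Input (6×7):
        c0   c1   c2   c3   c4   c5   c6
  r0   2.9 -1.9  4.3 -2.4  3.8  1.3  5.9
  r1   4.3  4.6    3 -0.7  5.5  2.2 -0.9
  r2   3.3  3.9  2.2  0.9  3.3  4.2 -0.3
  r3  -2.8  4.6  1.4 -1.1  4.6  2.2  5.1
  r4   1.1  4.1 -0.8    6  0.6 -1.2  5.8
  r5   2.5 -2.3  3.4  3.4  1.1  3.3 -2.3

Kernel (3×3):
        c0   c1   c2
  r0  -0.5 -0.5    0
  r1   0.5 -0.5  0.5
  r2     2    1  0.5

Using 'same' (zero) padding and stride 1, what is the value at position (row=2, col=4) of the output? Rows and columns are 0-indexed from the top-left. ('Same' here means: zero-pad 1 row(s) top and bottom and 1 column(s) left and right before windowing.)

2

The receptive field on the zero-padded input at this output position is [-0.7 5.5 2.2 / 0.9 3.3 4.2 / -1.1 4.6 2.2]. Elementwise product with the kernel and sum: -0.7·-0.5 + 5.5·-0.5 + 0.9·0.5 + 3.3·-0.5 + 4.2·0.5 + -1.1·2 + 4.6·1 + 2.2·0.5.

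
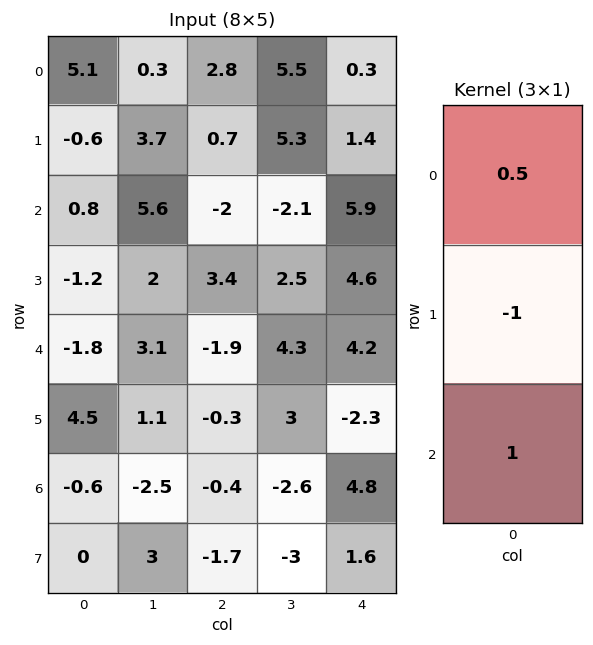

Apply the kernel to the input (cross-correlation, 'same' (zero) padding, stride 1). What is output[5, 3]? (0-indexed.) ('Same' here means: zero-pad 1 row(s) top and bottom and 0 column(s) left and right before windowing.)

The receptive field on the zero-padded input at this output position is [4.3 / 3 / -2.6]. Elementwise product with the kernel and sum: 4.3·0.5 + 3·-1 + -2.6·1.

-3.45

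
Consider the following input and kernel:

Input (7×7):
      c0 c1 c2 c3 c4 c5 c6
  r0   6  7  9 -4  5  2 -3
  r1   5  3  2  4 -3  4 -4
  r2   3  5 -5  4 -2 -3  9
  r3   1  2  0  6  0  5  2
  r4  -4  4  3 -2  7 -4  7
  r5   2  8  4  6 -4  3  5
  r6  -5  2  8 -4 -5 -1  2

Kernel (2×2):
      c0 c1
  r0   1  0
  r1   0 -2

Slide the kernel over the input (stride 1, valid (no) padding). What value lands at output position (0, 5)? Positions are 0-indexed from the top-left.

10

The receptive field on the input at this output position is [2 -3 / 4 -4]. Elementwise product with the kernel and sum: 2·1 + -4·-2.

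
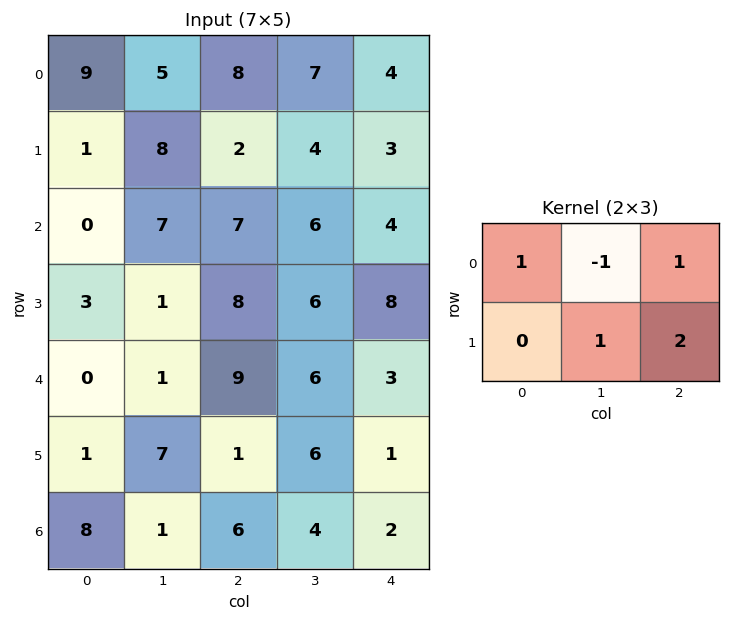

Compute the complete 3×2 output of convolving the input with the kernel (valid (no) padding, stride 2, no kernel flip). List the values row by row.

Output[0,0]: The receptive field on the input at this output position is [9 5 8 / 1 8 2]. Elementwise product with the kernel and sum: 9·1 + 5·-1 + 8·1 + 8·1 + 2·2.

24 15
17 27
17 14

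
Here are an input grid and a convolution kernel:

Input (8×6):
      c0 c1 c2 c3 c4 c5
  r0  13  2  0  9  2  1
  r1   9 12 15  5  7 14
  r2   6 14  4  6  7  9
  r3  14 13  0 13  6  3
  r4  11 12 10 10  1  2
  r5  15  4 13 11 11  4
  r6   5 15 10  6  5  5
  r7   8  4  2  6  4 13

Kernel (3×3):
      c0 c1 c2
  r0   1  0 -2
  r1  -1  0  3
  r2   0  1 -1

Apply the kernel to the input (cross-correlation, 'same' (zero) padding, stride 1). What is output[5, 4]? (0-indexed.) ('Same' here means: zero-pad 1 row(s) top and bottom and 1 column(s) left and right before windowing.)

7

The receptive field on the zero-padded input at this output position is [10 1 2 / 11 11 4 / 6 5 5]. Elementwise product with the kernel and sum: 10·1 + 2·-2 + 11·-1 + 4·3 + 5·1 + 5·-1.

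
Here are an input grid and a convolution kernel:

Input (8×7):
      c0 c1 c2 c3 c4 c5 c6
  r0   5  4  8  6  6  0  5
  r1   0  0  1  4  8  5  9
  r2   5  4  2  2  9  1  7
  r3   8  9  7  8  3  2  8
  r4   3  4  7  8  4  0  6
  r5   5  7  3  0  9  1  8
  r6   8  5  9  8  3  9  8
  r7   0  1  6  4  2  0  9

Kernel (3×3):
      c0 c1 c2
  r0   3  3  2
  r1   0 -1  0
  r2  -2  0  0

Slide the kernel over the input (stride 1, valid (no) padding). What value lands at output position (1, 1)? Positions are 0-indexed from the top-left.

-9

The receptive field on the input at this output position is [0 1 4 / 4 2 2 / 9 7 8]. Elementwise product with the kernel and sum: 0·3 + 1·3 + 4·2 + 2·-1 + 9·-2.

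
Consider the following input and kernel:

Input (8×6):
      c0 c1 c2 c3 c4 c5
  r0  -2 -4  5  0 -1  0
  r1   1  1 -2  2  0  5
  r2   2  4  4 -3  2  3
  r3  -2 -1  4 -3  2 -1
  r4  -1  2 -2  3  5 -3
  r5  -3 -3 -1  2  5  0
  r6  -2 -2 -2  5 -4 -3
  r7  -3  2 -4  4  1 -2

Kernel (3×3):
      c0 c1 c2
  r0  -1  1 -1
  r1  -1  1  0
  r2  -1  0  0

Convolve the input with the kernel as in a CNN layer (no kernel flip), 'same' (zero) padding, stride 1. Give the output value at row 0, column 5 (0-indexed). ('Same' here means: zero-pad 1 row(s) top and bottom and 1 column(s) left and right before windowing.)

1

The receptive field on the zero-padded input at this output position is [0 0 0 / -1 0 0 / 0 5 0]. Elementwise product with the kernel and sum: 0·-1 + 0·1 + 0·-1 + -1·-1 + 0·1 + 0·-1.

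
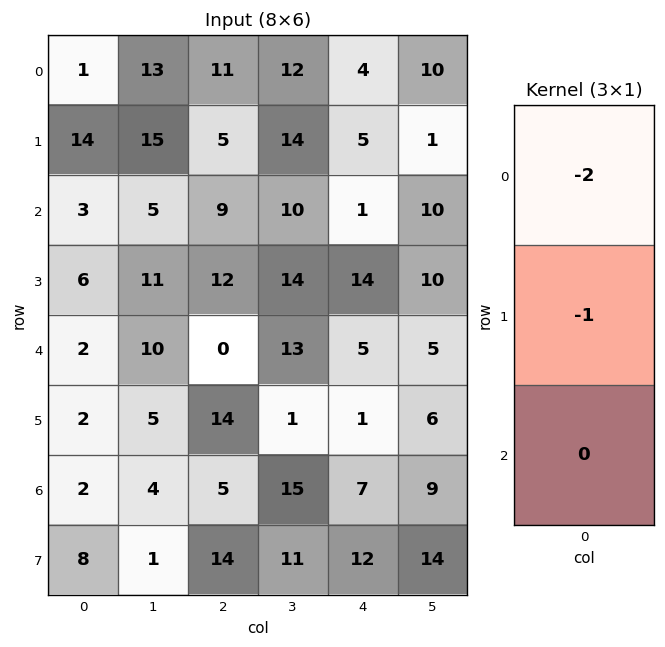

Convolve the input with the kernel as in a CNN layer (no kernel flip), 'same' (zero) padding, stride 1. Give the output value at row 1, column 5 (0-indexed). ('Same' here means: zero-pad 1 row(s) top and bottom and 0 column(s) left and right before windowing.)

The receptive field on the zero-padded input at this output position is [10 / 1 / 10]. Elementwise product with the kernel and sum: 10·-2 + 1·-1.

-21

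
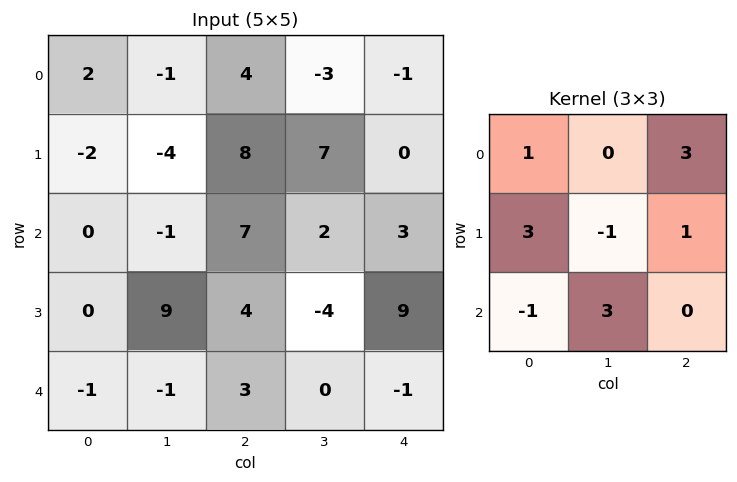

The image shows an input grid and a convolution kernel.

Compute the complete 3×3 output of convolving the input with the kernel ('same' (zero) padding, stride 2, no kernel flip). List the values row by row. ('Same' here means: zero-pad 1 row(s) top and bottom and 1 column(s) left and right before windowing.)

Output[0,0]: The receptive field on the zero-padded input at this output position is [0 0 0 / 0 2 -1 / 0 -2 -4]. Elementwise product with the kernel and sum: 0·1 + 0·3 + 0·3 + 2·-1 + -1·1 + 0·-1 + -2·3.
Output[0,1]: The receptive field on the zero-padded input at this output position is [0 0 0 / -1 4 -3 / -4 8 7]. Elementwise product with the kernel and sum: 0·1 + 0·3 + -1·3 + 4·-1 + -3·1 + -4·-1 + 8·3.

-9 18 -15
-13 12 41
27 -9 -3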